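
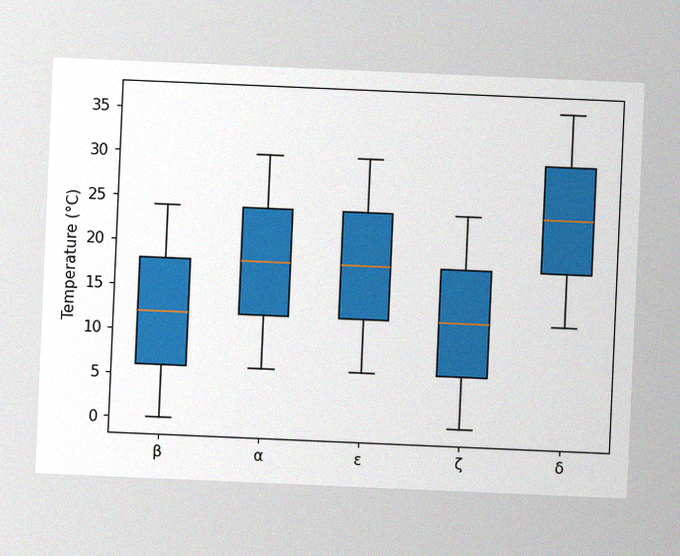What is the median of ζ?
The chart is tilted about 2° clockwise, with some photo noise. The median line in the ζ box sits at 12°C.

12°C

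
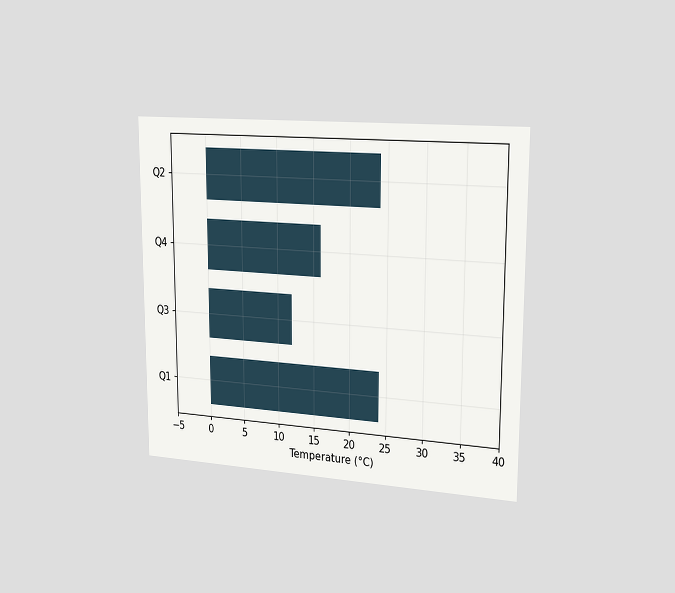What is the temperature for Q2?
The chart is viewed slightly from the right. Reading along the chart's x-axis, the Q2 bar reaches 24°C.

24°C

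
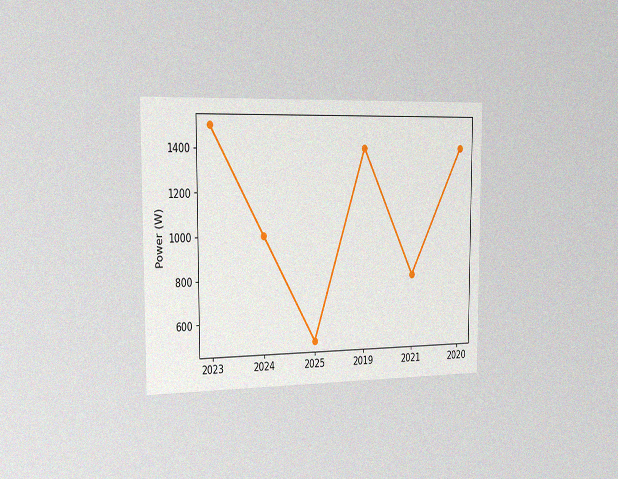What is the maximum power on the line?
1500W

The chart is viewed slightly from the left, with some photo noise. The highest point is at 2023, and reading across to the y-axis gives 1500W.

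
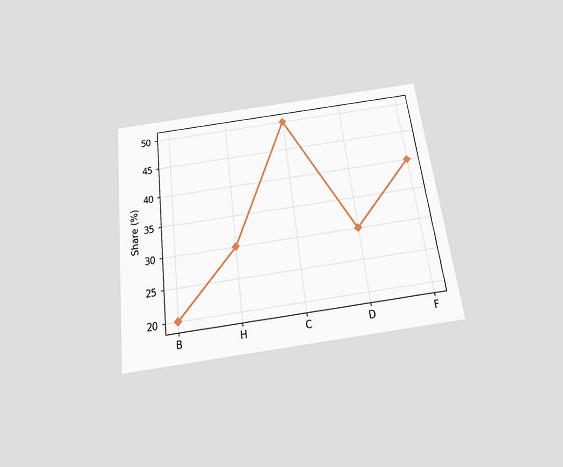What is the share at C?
The chart is tilted about 7° counter-clockwise and viewed slightly from below. At C, the line is at 50%.

50%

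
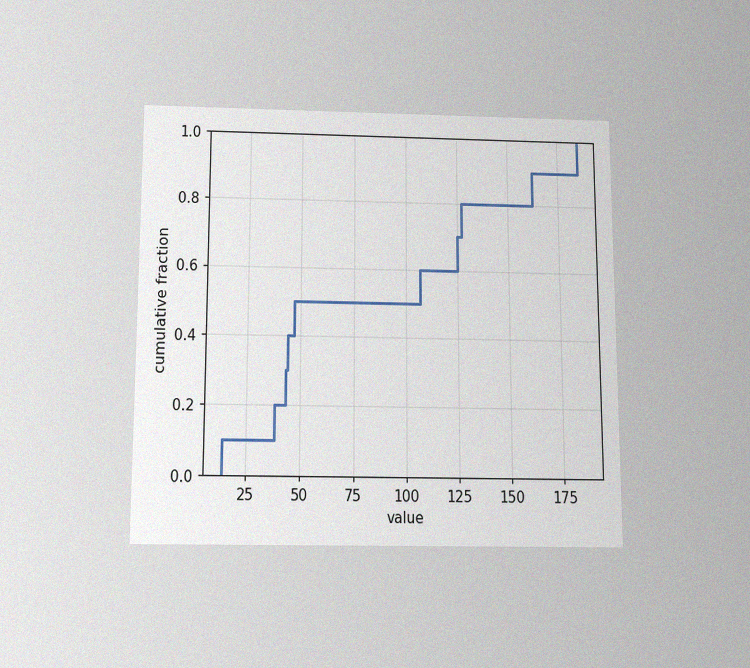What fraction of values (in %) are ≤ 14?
10%

The chart is viewed slightly from below, with some photo noise. At x=14 the ECDF step is at 10%.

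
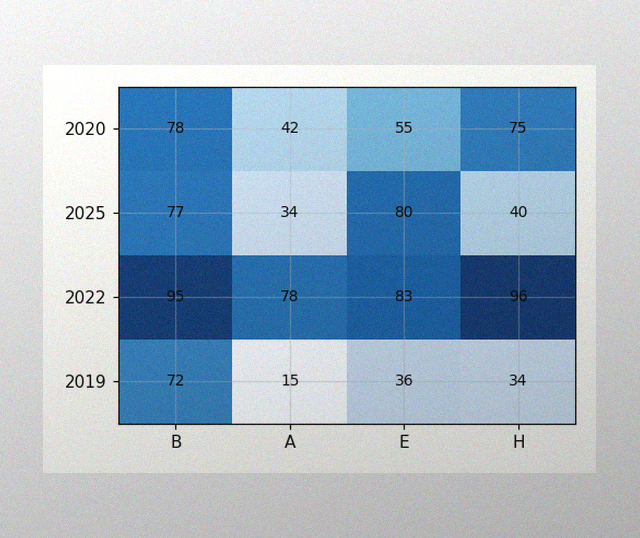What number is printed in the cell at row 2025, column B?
The image has some photo noise and uneven lighting. The (2025, B) cell reads 77.

77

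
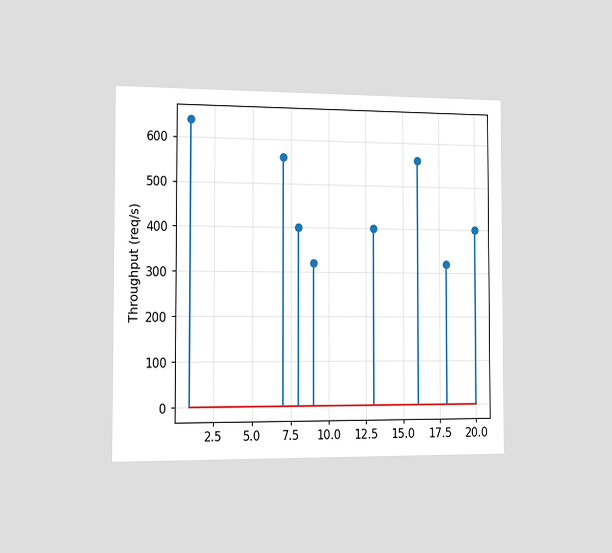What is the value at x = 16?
The chart is viewed slightly from the left. The stem at x=16 reaches 560req/s.

560req/s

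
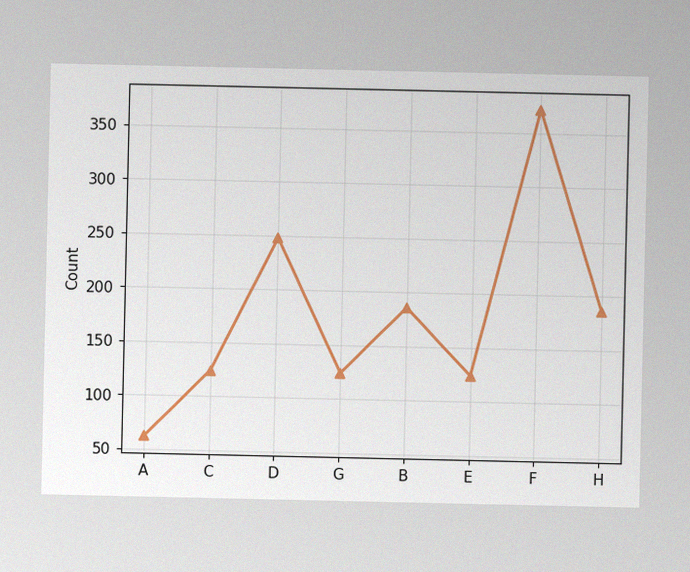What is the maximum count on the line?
372

The image has some photo noise and uneven lighting. The highest point is at F, and reading across to the y-axis gives 372.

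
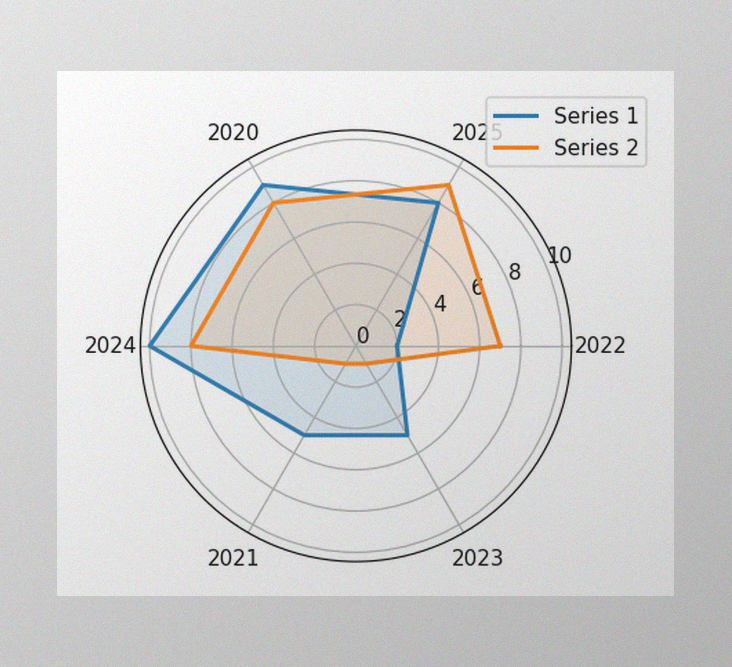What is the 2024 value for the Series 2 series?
The image has some photo noise and uneven lighting. On the 2024 axis, Series 2 reaches 8.

8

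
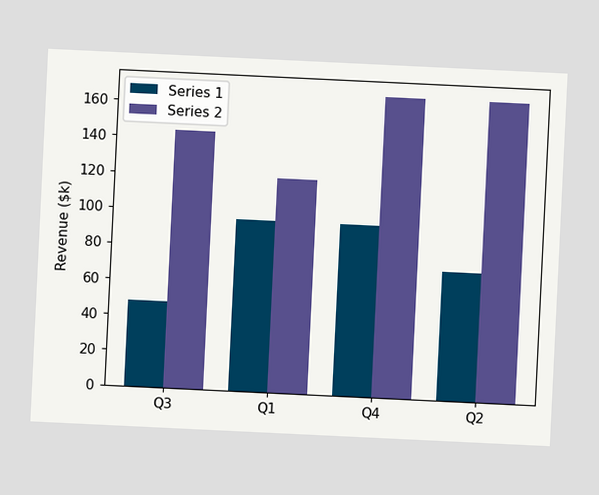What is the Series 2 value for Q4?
The chart is tilted about 3° clockwise. The Series 2 bar at Q4 reaches $168k on the y-axis.

$168k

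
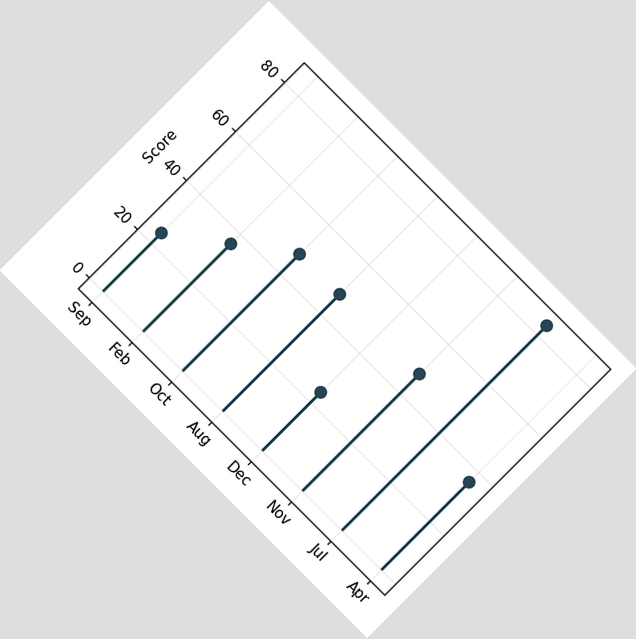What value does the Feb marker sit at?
36

The chart is tilted about 45° clockwise. The Feb marker sits at 36.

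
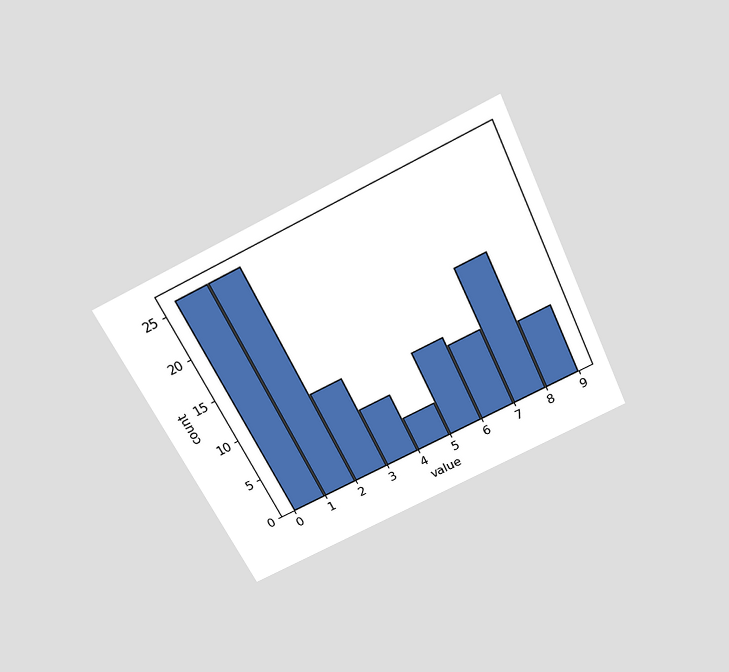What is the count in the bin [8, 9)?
8

The chart is tilted about 26° counter-clockwise and viewed slightly from above. The [8, 9) bin has height 8.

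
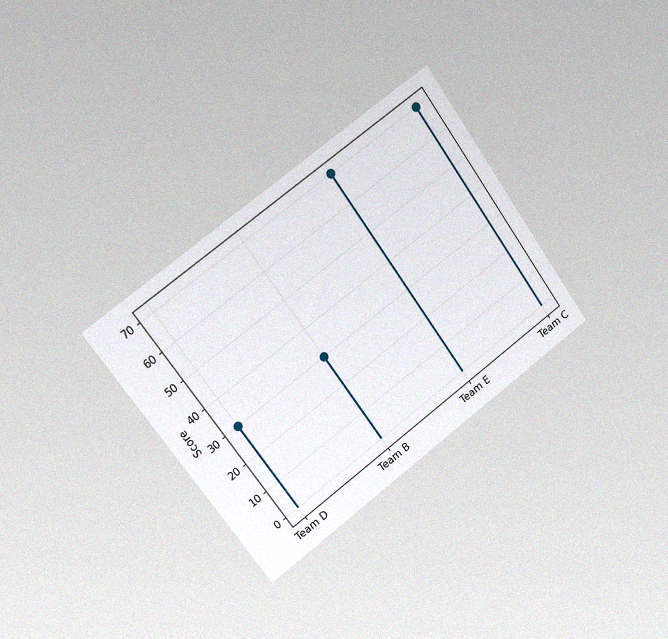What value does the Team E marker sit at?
The chart is tilted about 36° counter-clockwise and viewed slightly from the left, with some photo noise. The Team E marker sits at 70.

70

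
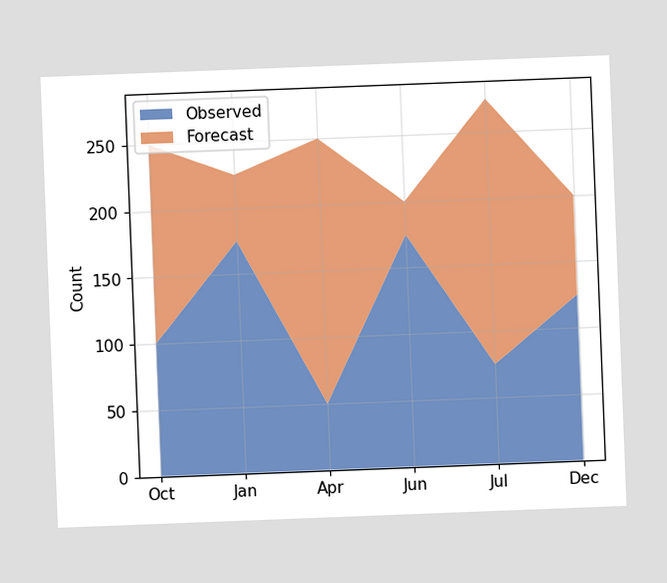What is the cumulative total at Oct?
250

The chart is tilted about 2° counter-clockwise. The stacked total at Oct reaches 250.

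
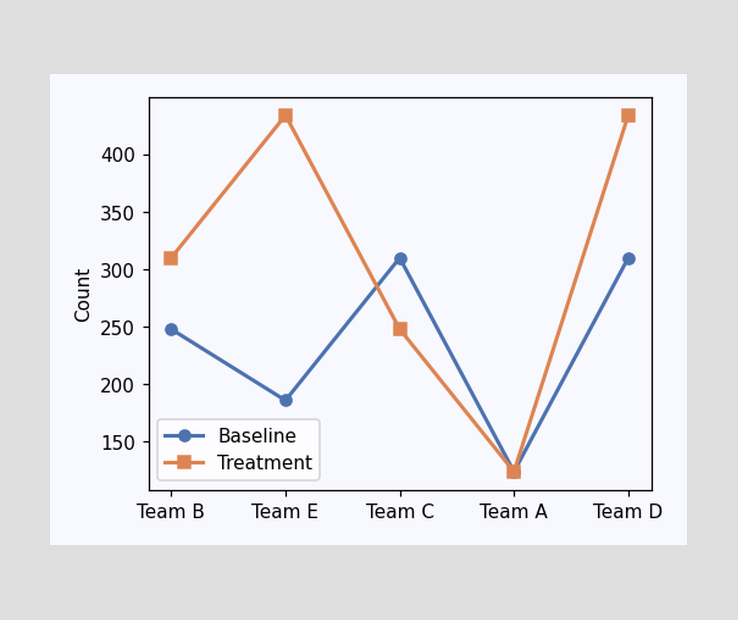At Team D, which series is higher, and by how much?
At Team D, Treatment sits above the other line by 124.

Treatment, by 124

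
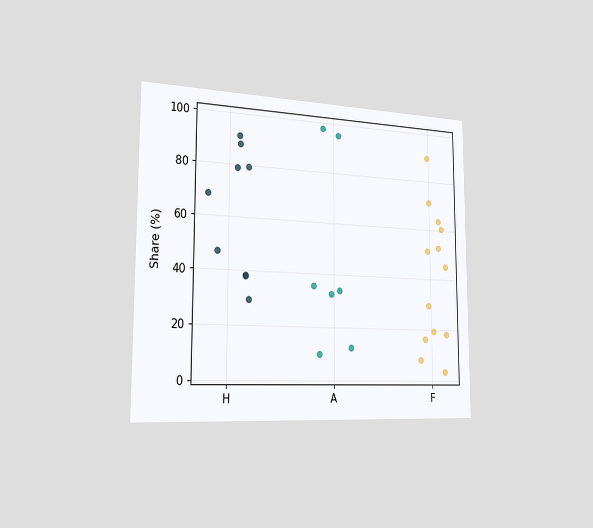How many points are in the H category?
9

The chart is viewed slightly from the left. Counting the markers in the H column gives 9.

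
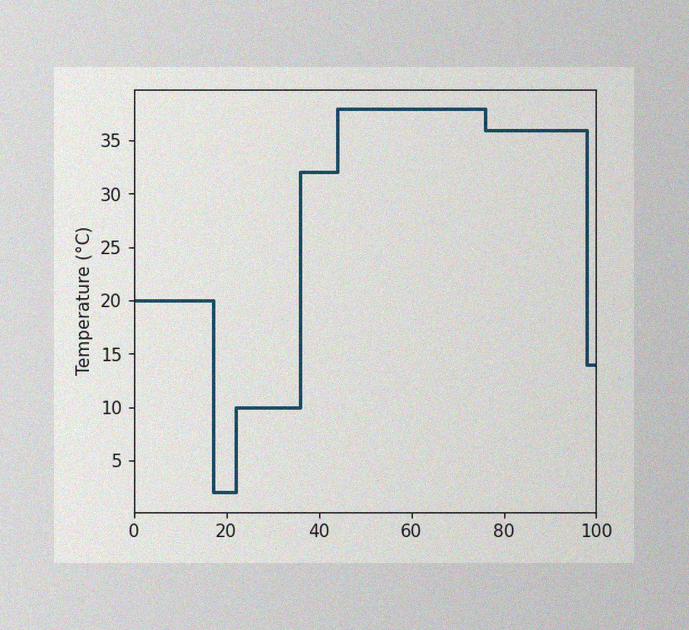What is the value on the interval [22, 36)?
The image has some photo noise and uneven lighting. On [22, 36) the step sits at 10°C.

10°C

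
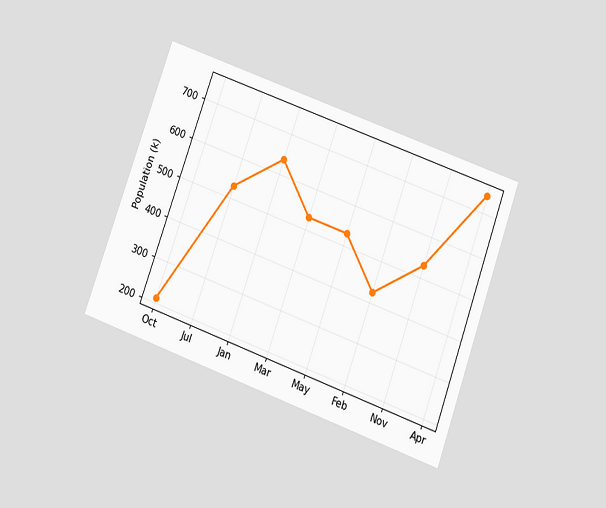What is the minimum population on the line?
212k

The chart is tilted about 20° clockwise and viewed slightly from below. The lowest point is at Oct, and reading across to the y-axis gives 212k.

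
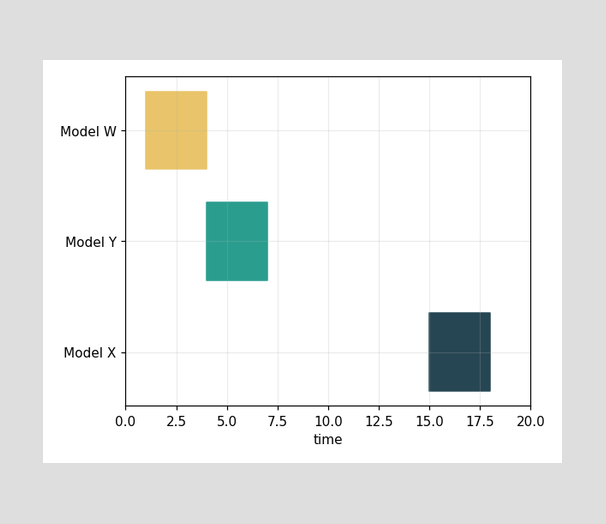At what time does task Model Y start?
The Model Y bar begins at t=4.

4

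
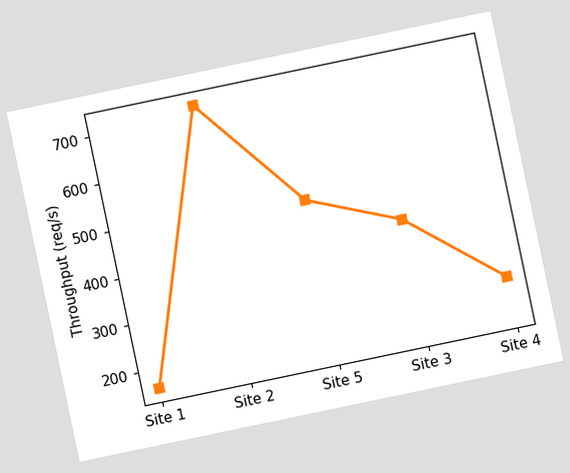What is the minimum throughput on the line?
160req/s

The chart is tilted about 12° counter-clockwise. The lowest point is at Site 1, and reading across to the y-axis gives 160req/s.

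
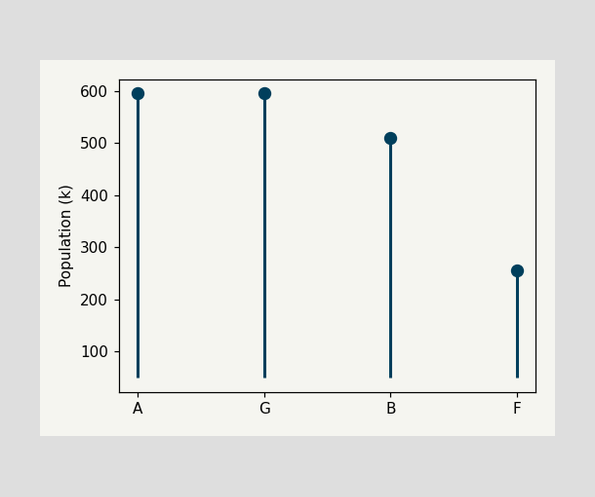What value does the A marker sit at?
The A marker sits at 595k.

595k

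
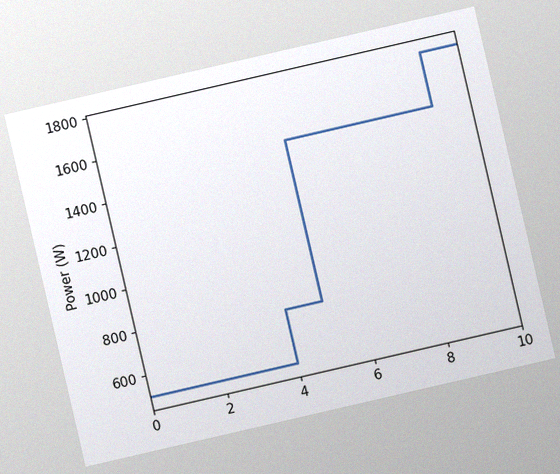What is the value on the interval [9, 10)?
The chart is tilted about 13° counter-clockwise, with some photo noise. On [9, 10) the step sits at 1750W.

1750W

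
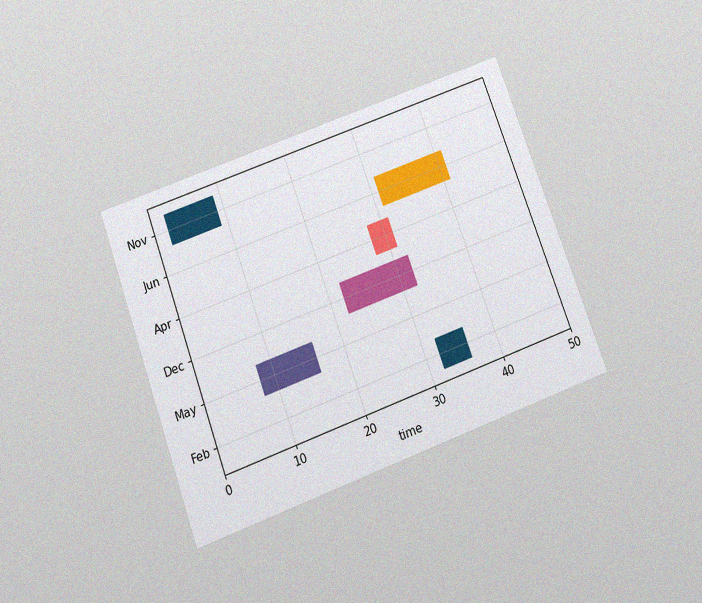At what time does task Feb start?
The chart is tilted about 20° counter-clockwise and viewed slightly from below, with some photo noise. The Feb bar begins at t=32.

32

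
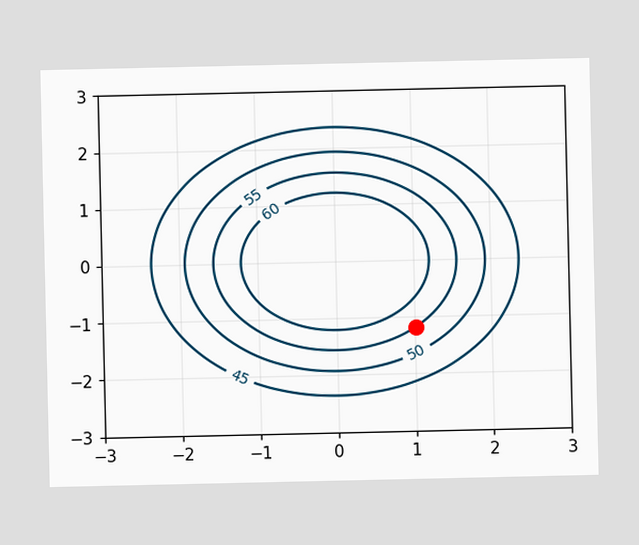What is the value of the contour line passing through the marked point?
The marked point sits on the contour labelled 55.

55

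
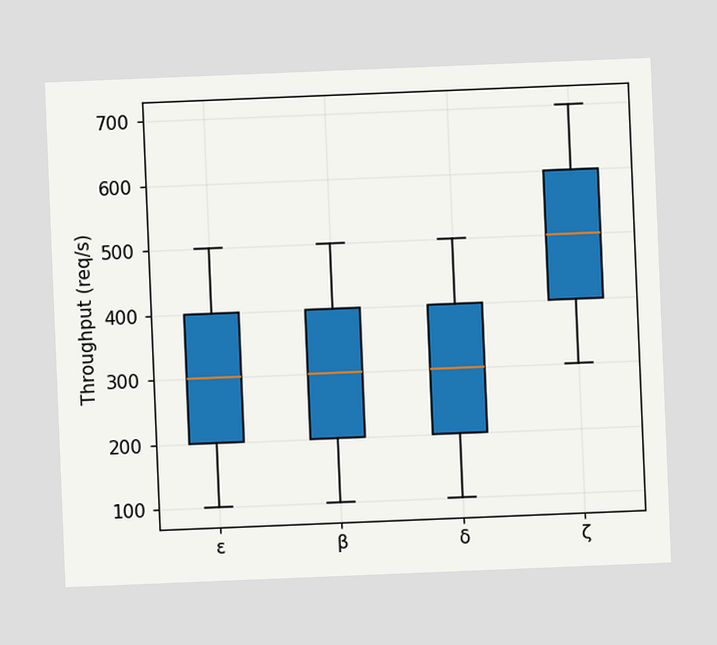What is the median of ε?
300req/s

The chart is tilted about 2° counter-clockwise. The median line in the ε box sits at 300req/s.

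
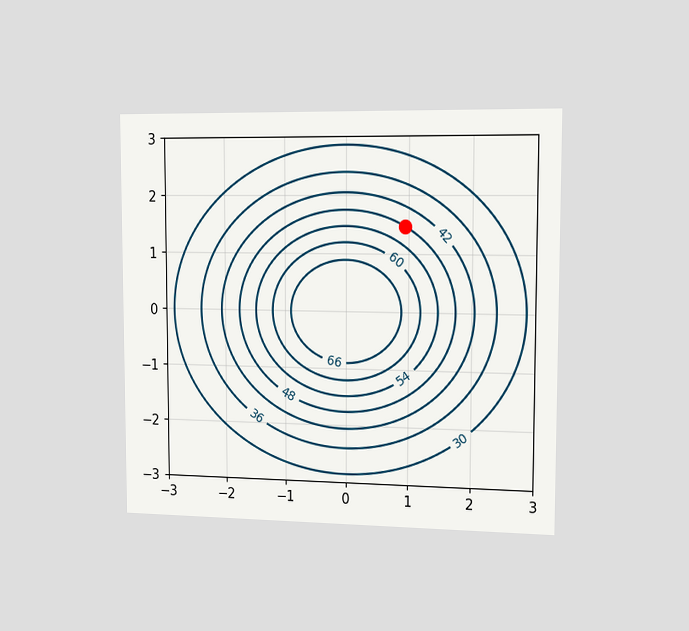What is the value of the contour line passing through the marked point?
48

The chart is viewed slightly from the right. The marked point sits on the contour labelled 48.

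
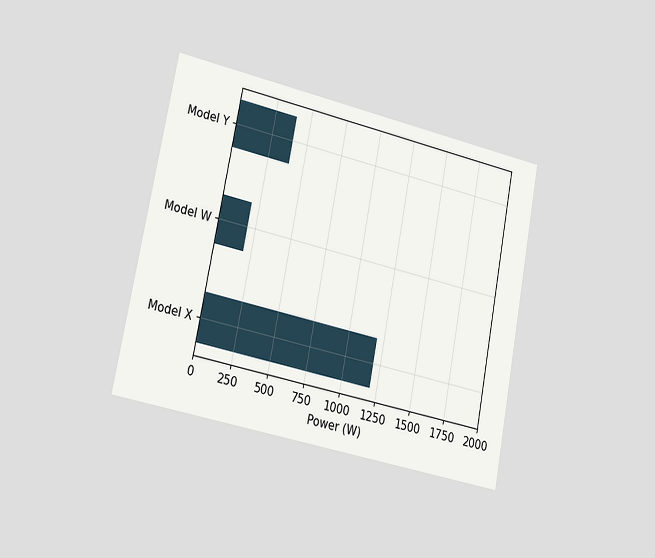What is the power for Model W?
200W

The chart is tilted about 11° clockwise and viewed slightly from the left. Reading along the chart's x-axis, the Model W bar reaches 200W.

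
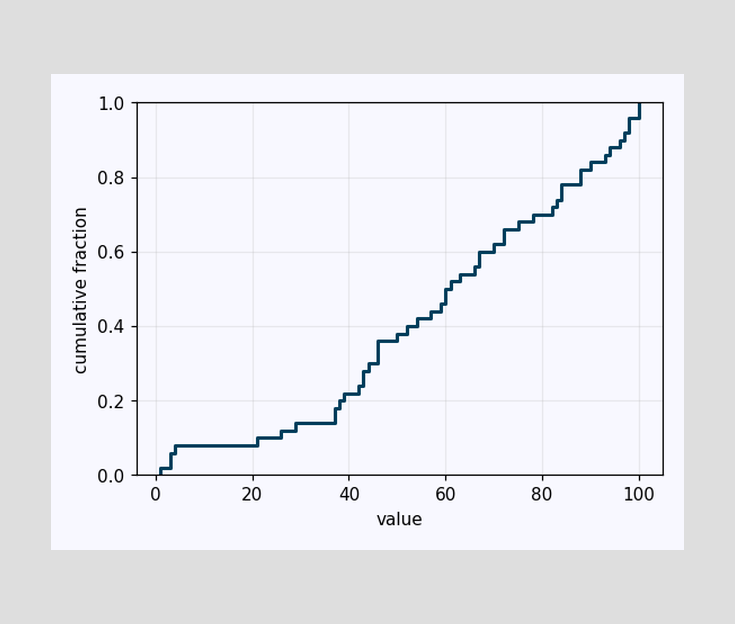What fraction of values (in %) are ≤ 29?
14%

At x=29 the ECDF step is at 14%.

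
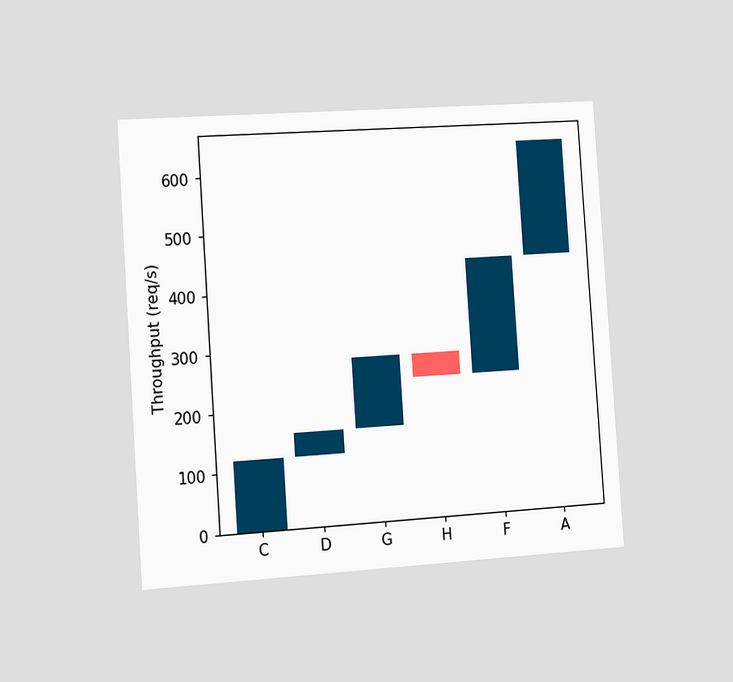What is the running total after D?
160req/s

The chart is tilted about 4° counter-clockwise and viewed slightly from the left. After D the running total reaches 160req/s.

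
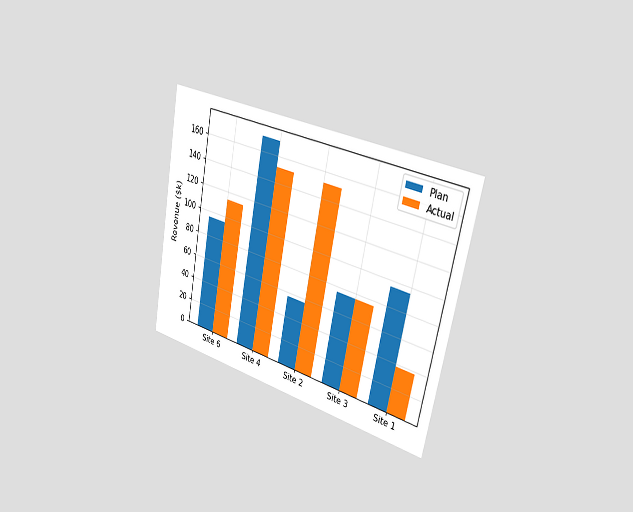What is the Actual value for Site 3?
The chart is tilted about 11° clockwise and viewed slightly from the right. The Actual bar at Site 3 reaches $76k on the y-axis.

$76k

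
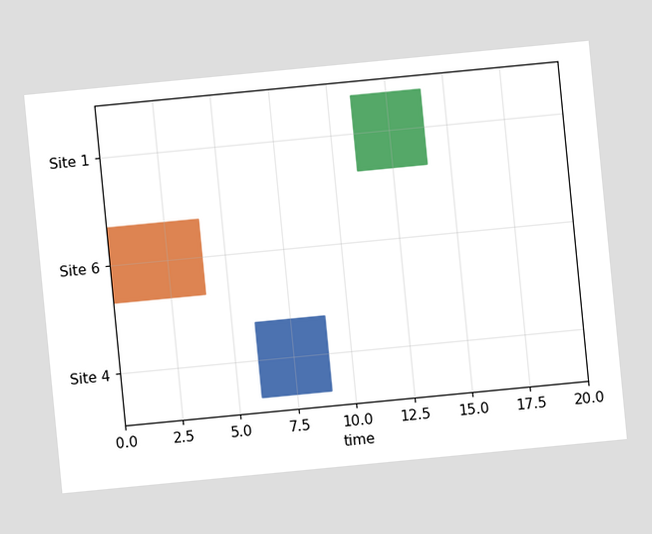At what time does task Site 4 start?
The chart is tilted about 5° counter-clockwise. The Site 4 bar begins at t=6.

6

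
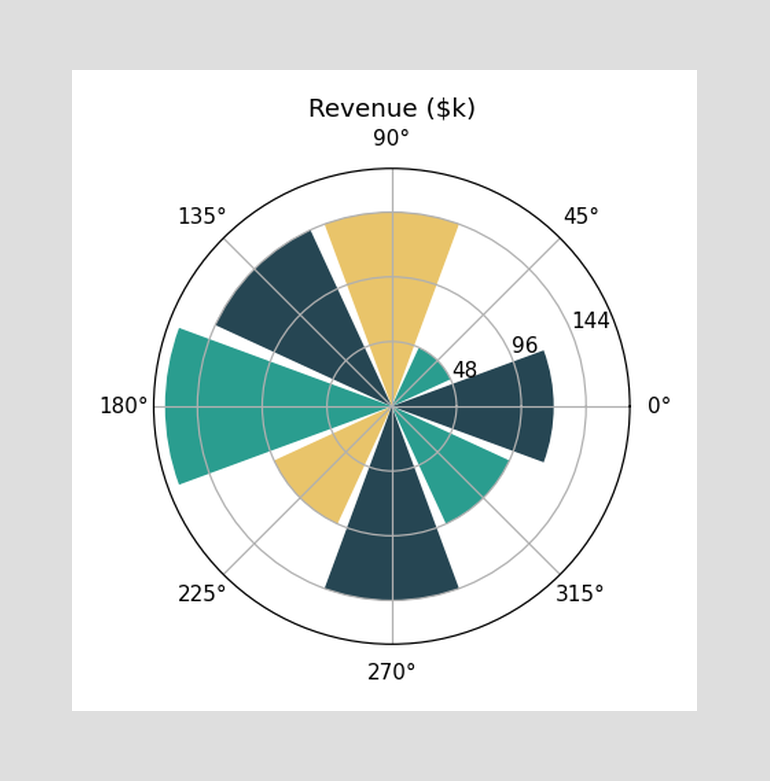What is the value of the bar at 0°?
The bar at 0° reaches $120k on the radial axis.

$120k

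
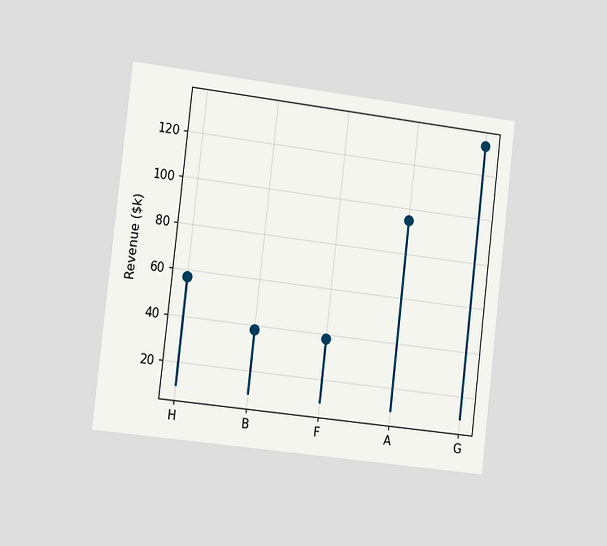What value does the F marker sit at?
$38k

The chart is tilted about 7° clockwise and viewed slightly from the left. The F marker sits at $38k.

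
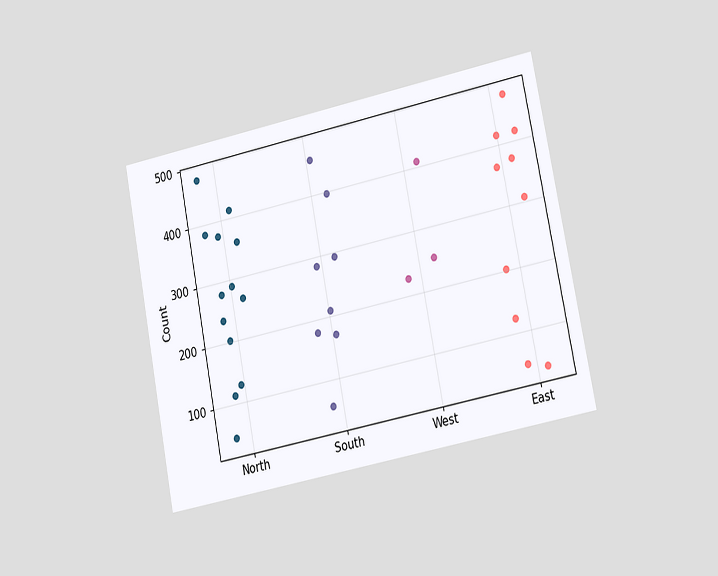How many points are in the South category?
8

The chart is tilted about 11° counter-clockwise and viewed at a slight angle. Counting the markers in the South column gives 8.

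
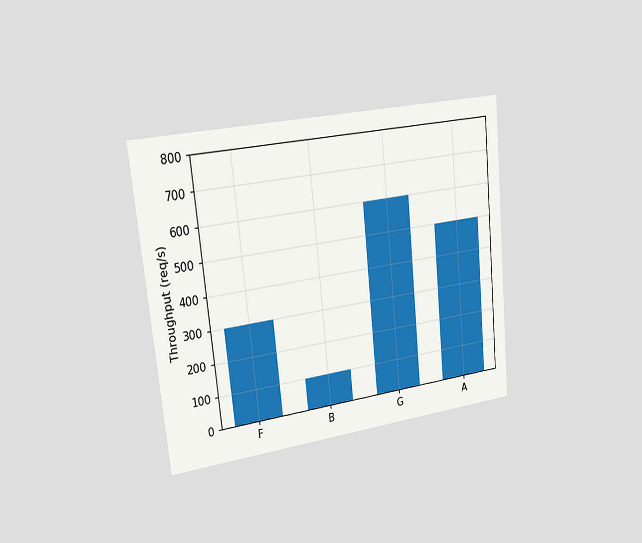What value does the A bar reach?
The chart is tilted about 6° counter-clockwise and viewed slightly from the left. Reading along the chart's y-axis, the A bar reaches 500req/s.

500req/s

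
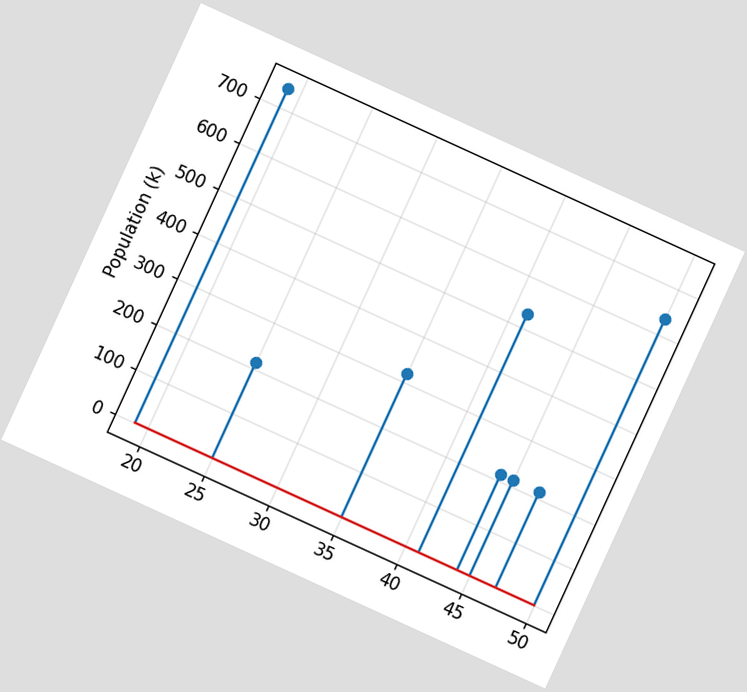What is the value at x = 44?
212k

The chart is tilted about 25° clockwise. The stem at x=44 reaches 212k.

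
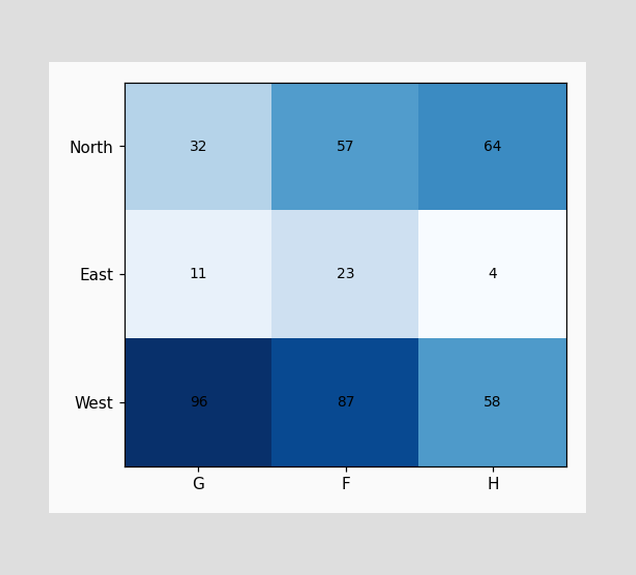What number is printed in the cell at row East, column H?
4

The (East, H) cell reads 4.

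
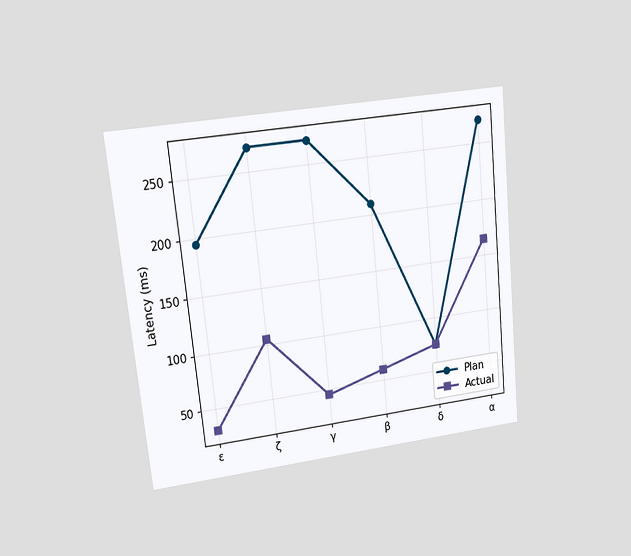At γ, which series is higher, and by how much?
The chart is tilted about 6° counter-clockwise and viewed at a slight angle. At γ, Plan sits above the other line by 225ms.

Plan, by 225ms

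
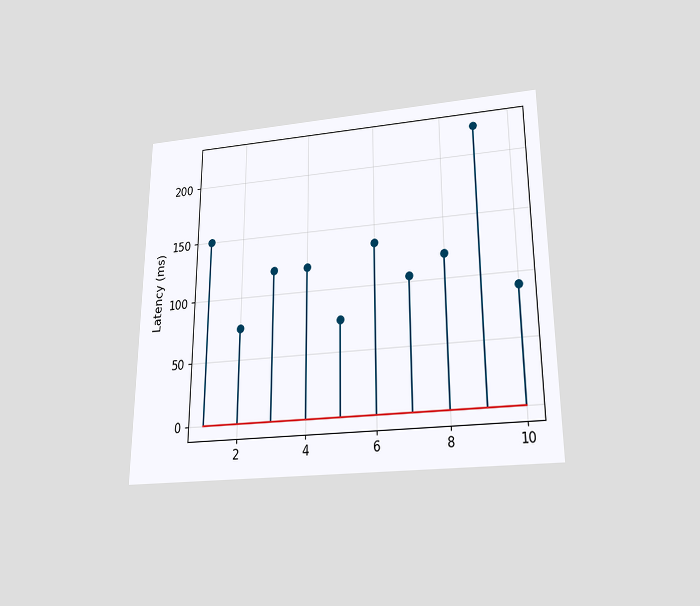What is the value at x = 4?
120ms

The chart is viewed slightly from below. The stem at x=4 reaches 120ms.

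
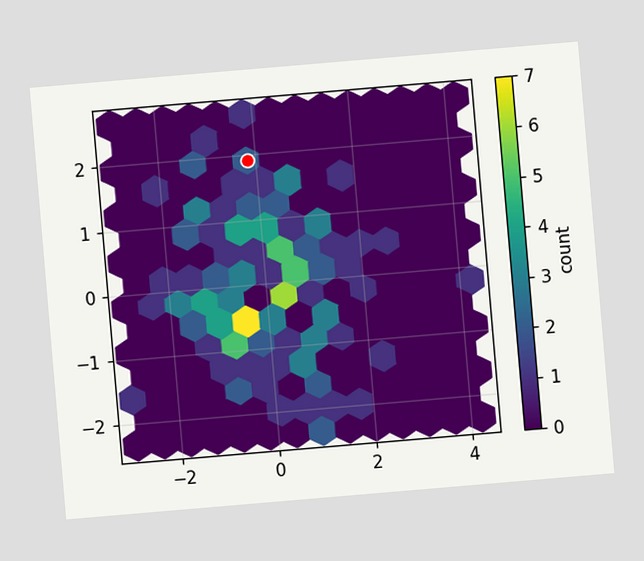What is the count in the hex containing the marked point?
The chart is tilted about 5° counter-clockwise. The marked hex reads 2 on the colorbar.

2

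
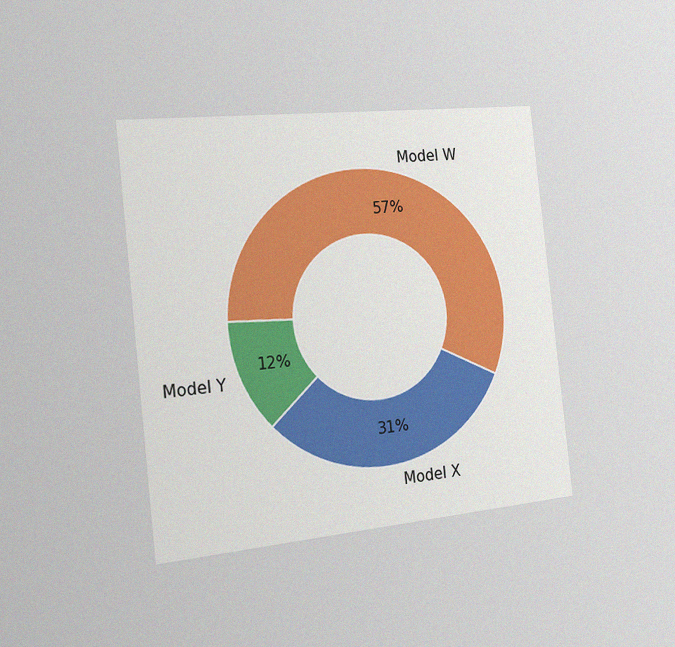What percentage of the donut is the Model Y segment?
12%

The chart is tilted about 6° counter-clockwise and viewed slightly from the left, with some photo noise. The Model Y segment takes up 12% of the ring.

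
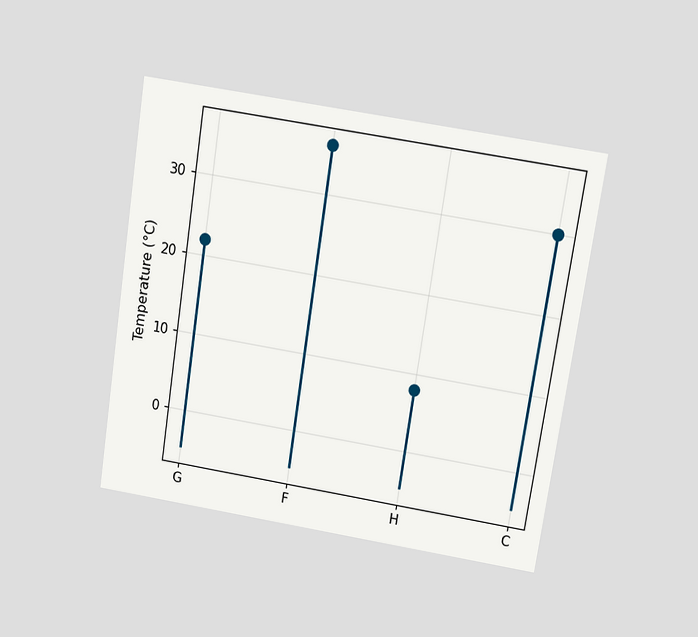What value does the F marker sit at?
36°C

The chart is tilted about 9° clockwise and viewed slightly from above. The F marker sits at 36°C.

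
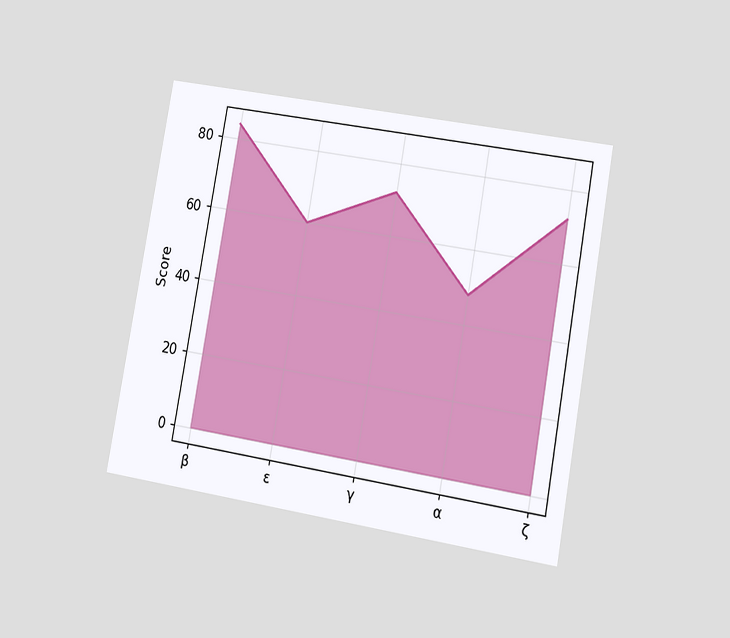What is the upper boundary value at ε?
60

The chart is tilted about 10° clockwise and viewed at a slight angle. At ε the upper boundary is at 60.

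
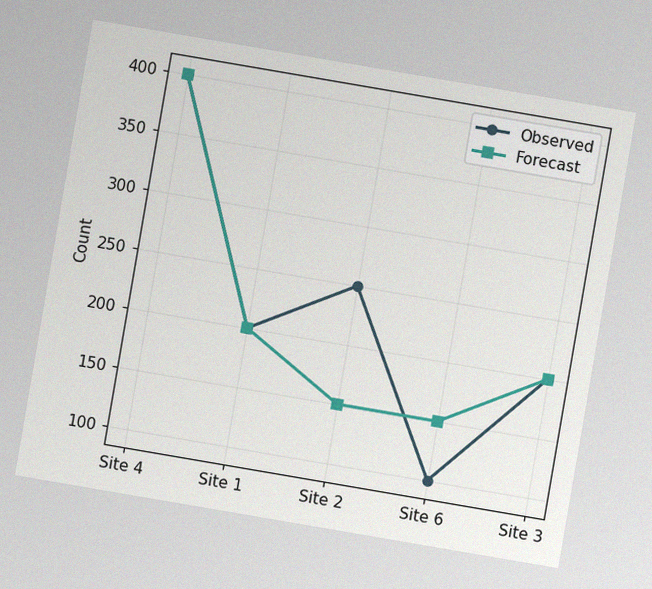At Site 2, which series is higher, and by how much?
The chart is tilted about 10° clockwise, with some photo noise. At Site 2, Observed sits above the other line by 100.

Observed, by 100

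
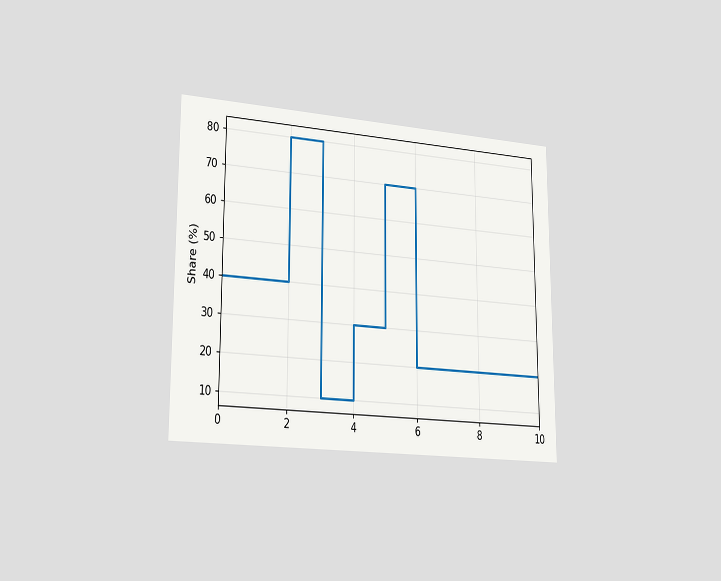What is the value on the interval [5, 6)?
The chart is viewed slightly from the left. On [5, 6) the step sits at 70%.

70%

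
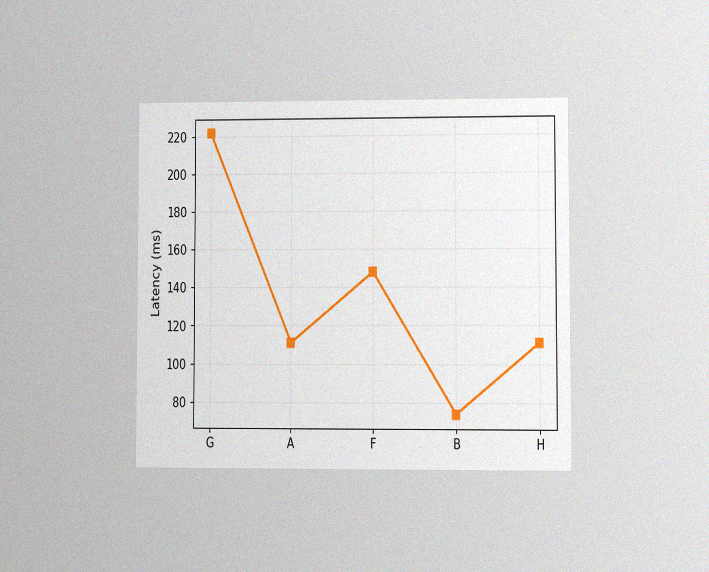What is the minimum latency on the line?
The chart is viewed at a slight angle, with some photo noise. The lowest point is at B, and reading across to the y-axis gives 74ms.

74ms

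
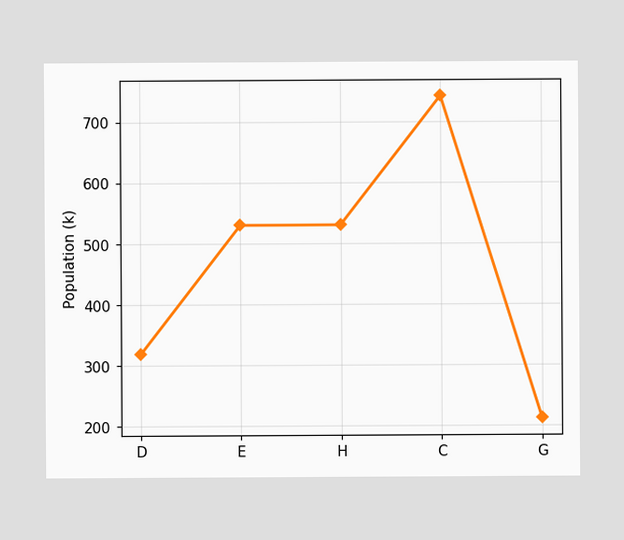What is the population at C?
At C, the line is at 742k.

742k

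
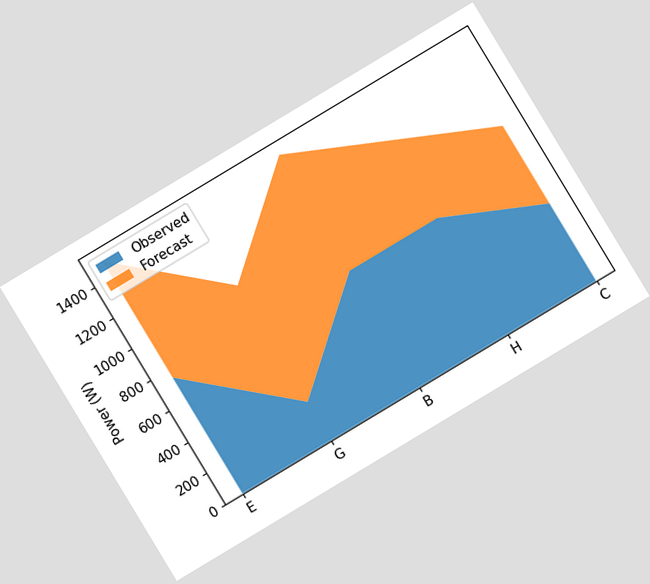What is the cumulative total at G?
The chart is tilted about 31° counter-clockwise. The stacked total at G reaches 1000W.

1000W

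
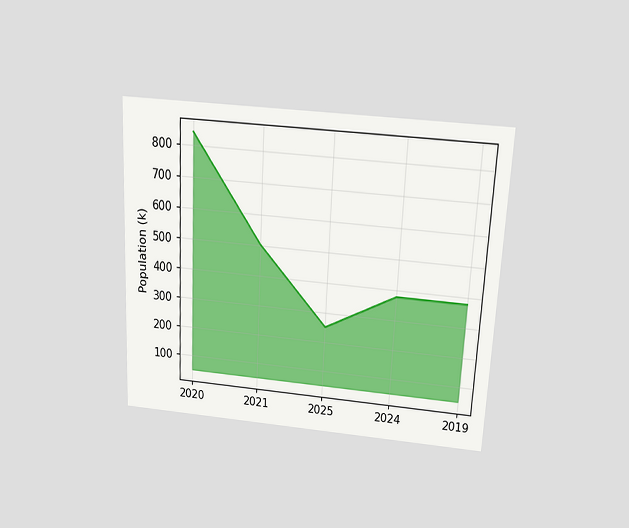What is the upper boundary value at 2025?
252k

The chart is tilted about 3° clockwise and viewed slightly from above. At 2025 the upper boundary is at 252k.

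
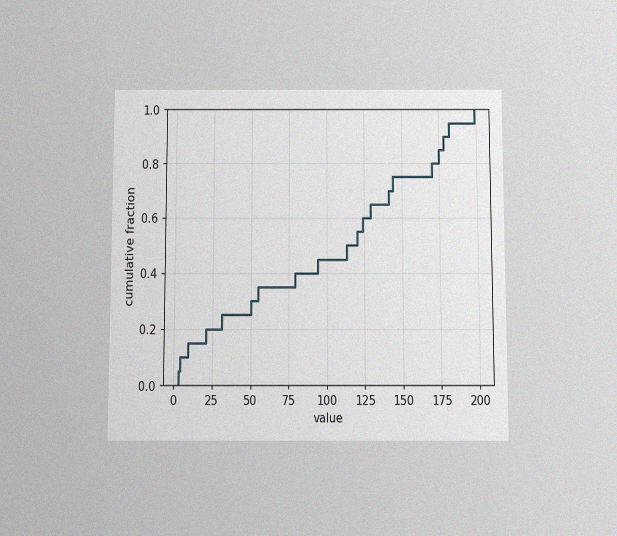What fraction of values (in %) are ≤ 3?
5%

The chart is viewed slightly from below, with some photo noise. At x=3 the ECDF step is at 5%.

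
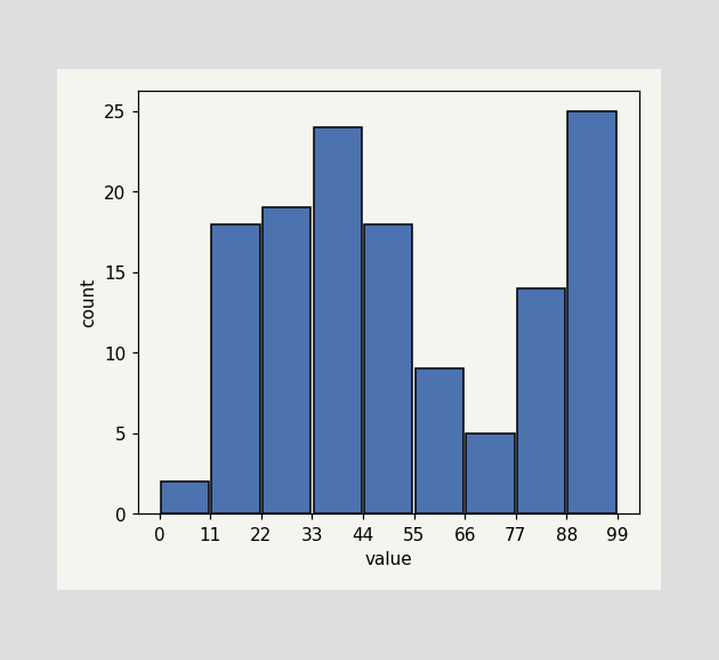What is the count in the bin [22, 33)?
19

The [22, 33) bin has height 19.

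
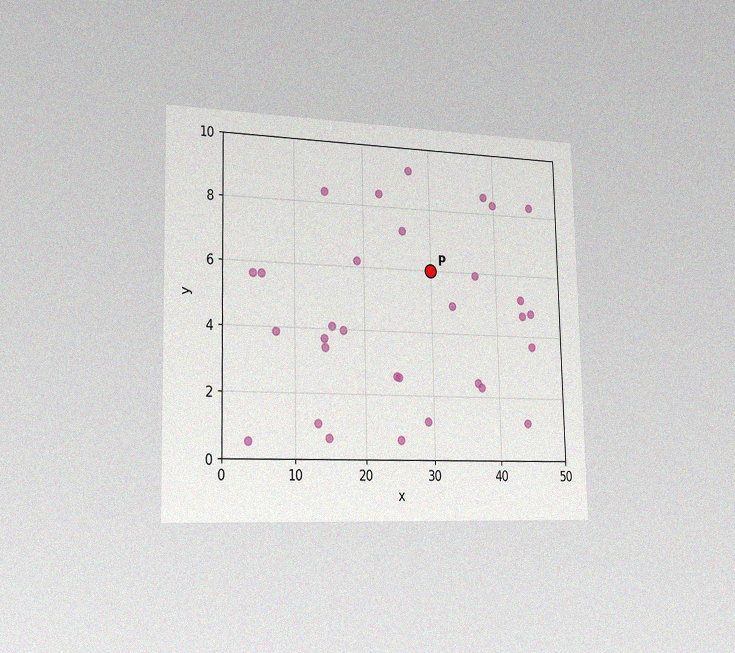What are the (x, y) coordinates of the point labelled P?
The chart is viewed slightly from the left, with some photo noise. Following the gridlines from P to each axis, P sits at (30, 6).

(30, 6)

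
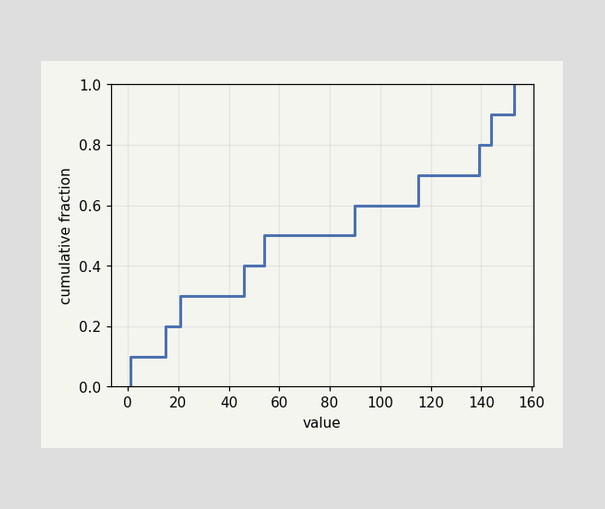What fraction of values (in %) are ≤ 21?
At x=21 the ECDF step is at 30%.

30%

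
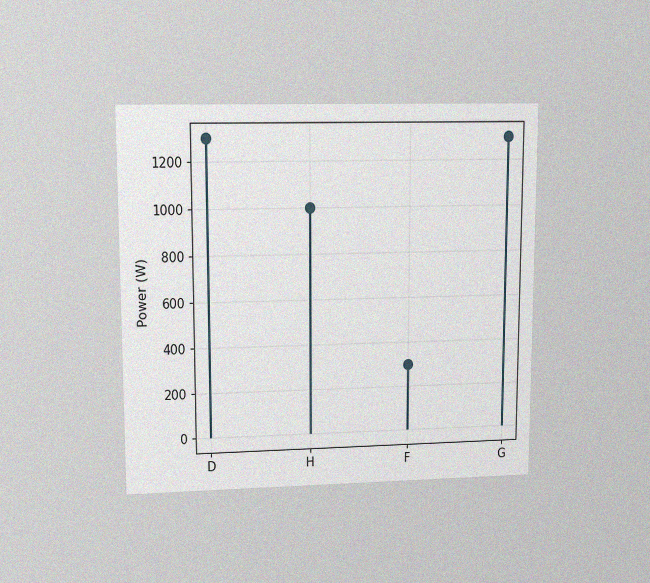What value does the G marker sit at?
The chart is viewed at a slight angle, with some photo noise. The G marker sits at 1300W.

1300W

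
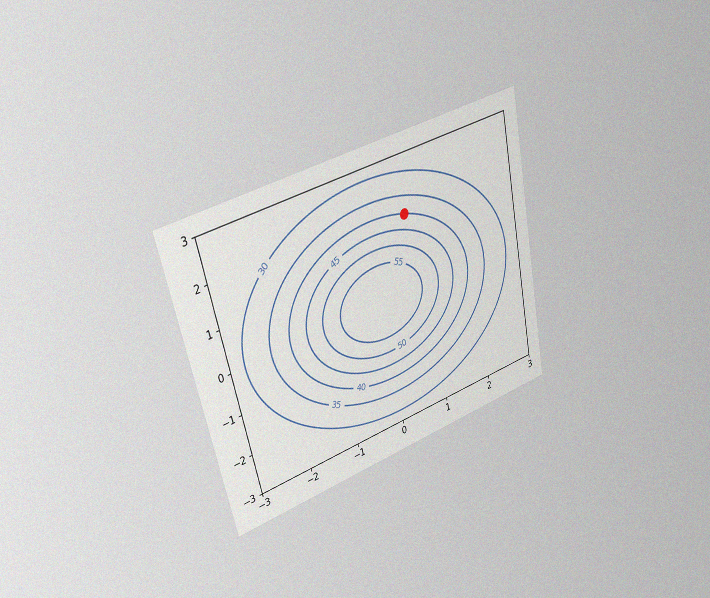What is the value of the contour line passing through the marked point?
The chart is tilted about 12° counter-clockwise and viewed slightly from the left, with some photo noise. The marked point sits on the contour labelled 40.

40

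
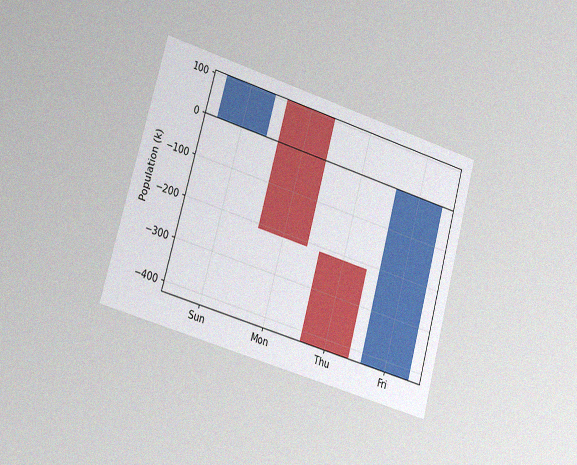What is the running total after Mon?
The chart is tilted about 16° clockwise and viewed slightly from the left, with some photo noise. After Mon the running total reaches -212k.

-212k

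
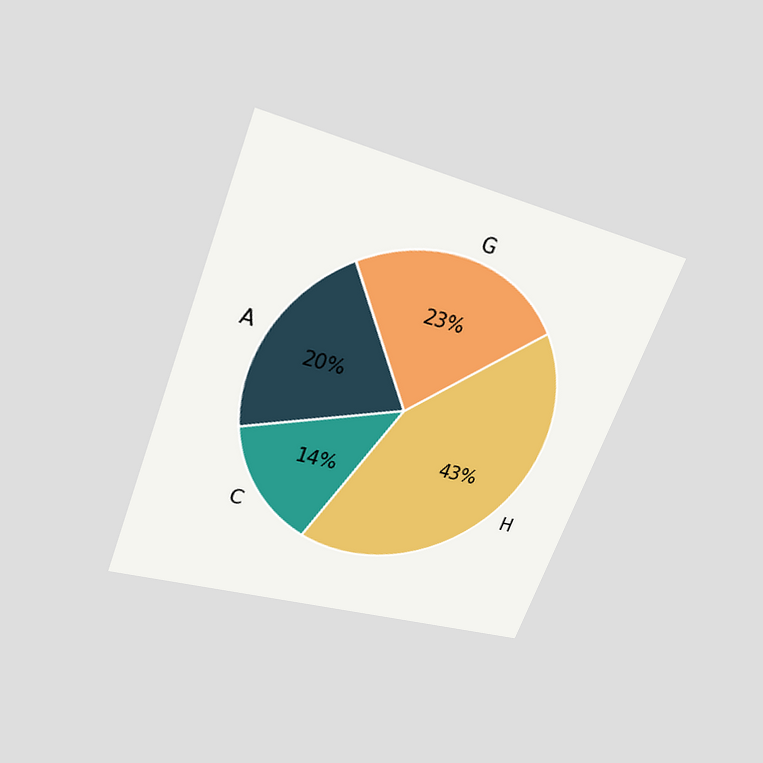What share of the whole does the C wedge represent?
14%

The chart is tilted about 21° clockwise and viewed slightly from above. The C slice takes up 14% of the pie.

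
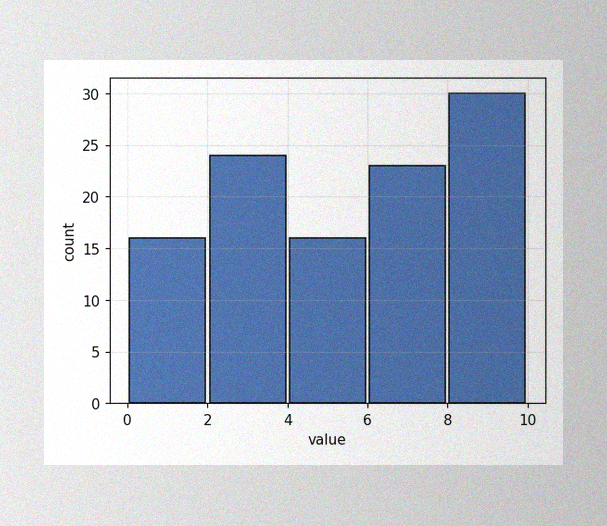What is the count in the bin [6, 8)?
23

The image has some photo noise and uneven lighting. The [6, 8) bin has height 23.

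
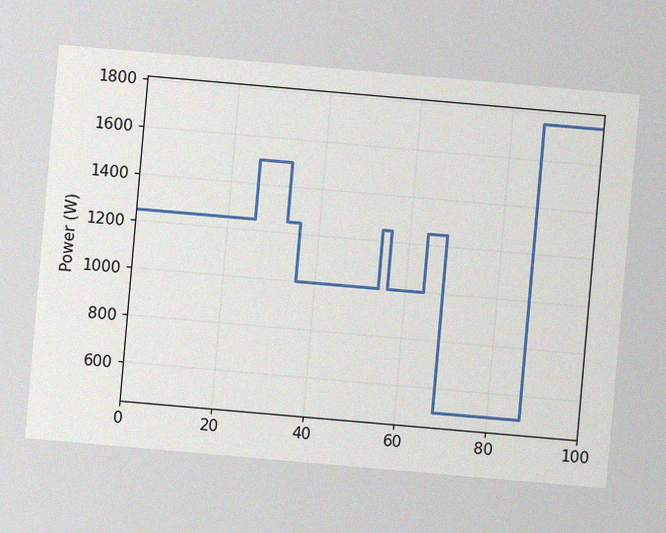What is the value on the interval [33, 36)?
1250W

The chart is tilted about 5° clockwise, with some photo noise. On [33, 36) the step sits at 1250W.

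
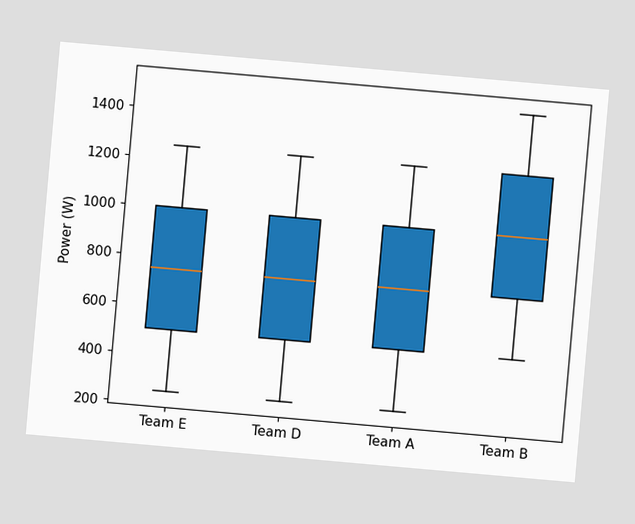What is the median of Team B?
The chart is tilted about 5° clockwise. The median line in the Team B box sits at 1000W.

1000W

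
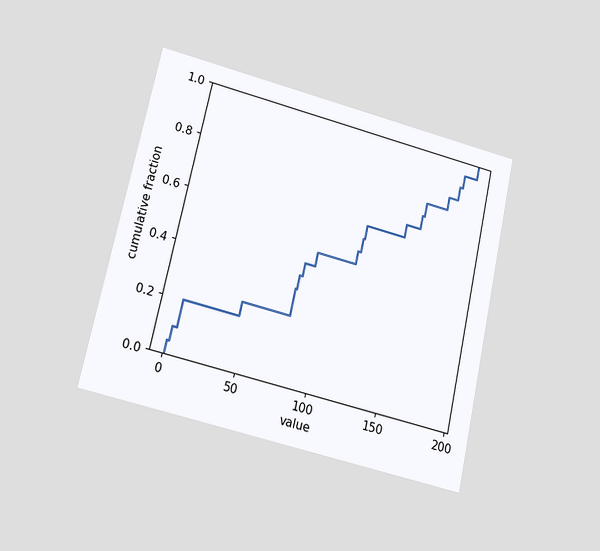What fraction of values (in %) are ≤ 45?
25%

The chart is tilted about 12° clockwise and viewed at a slight angle. At x=45 the ECDF step is at 25%.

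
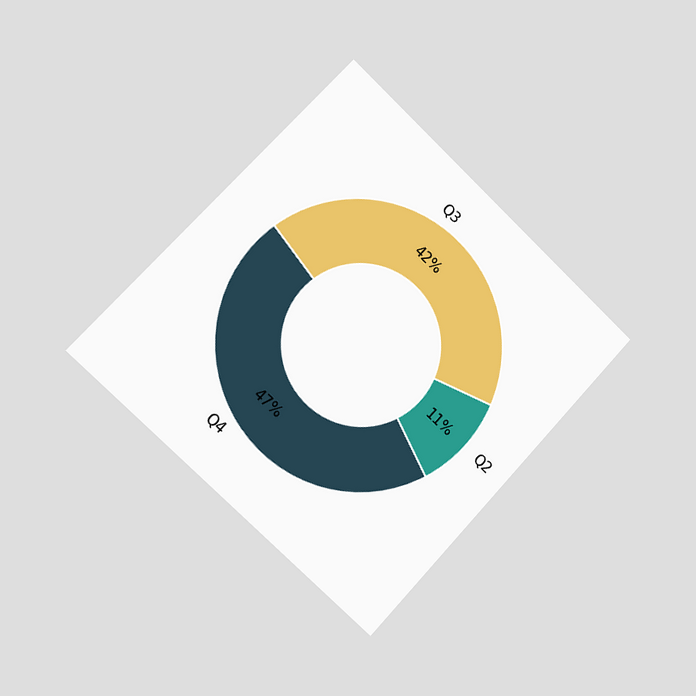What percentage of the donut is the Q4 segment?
The chart is tilted about 43° clockwise and viewed slightly from the left. The Q4 segment takes up 47% of the ring.

47%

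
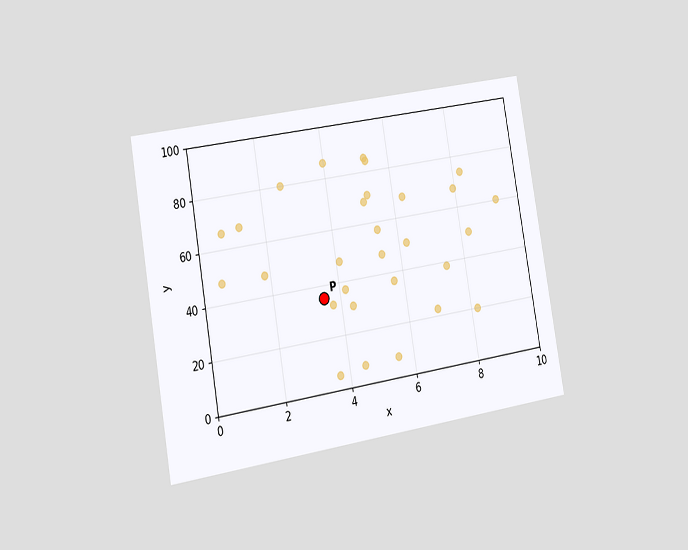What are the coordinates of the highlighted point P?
(3.5, 35)

The chart is tilted about 10° counter-clockwise and viewed slightly from the left. Following the gridlines from P to each axis, P sits at (3.5, 35).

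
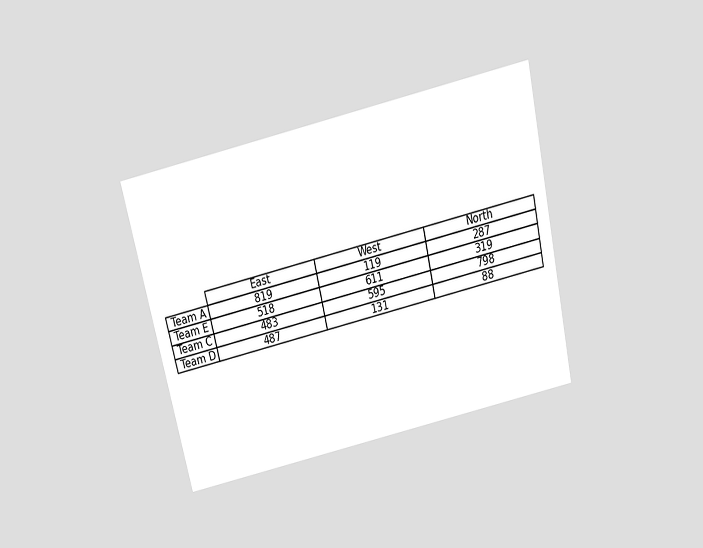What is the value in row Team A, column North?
287

The chart is tilted about 13° counter-clockwise and viewed slightly from above. The (Team A, North) cell reads 287.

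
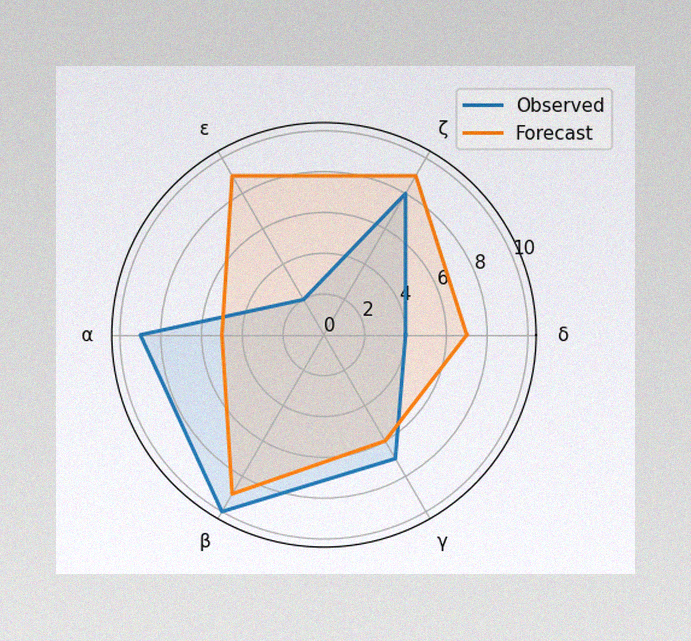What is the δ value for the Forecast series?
7

The image has some photo noise and uneven lighting. On the δ axis, Forecast reaches 7.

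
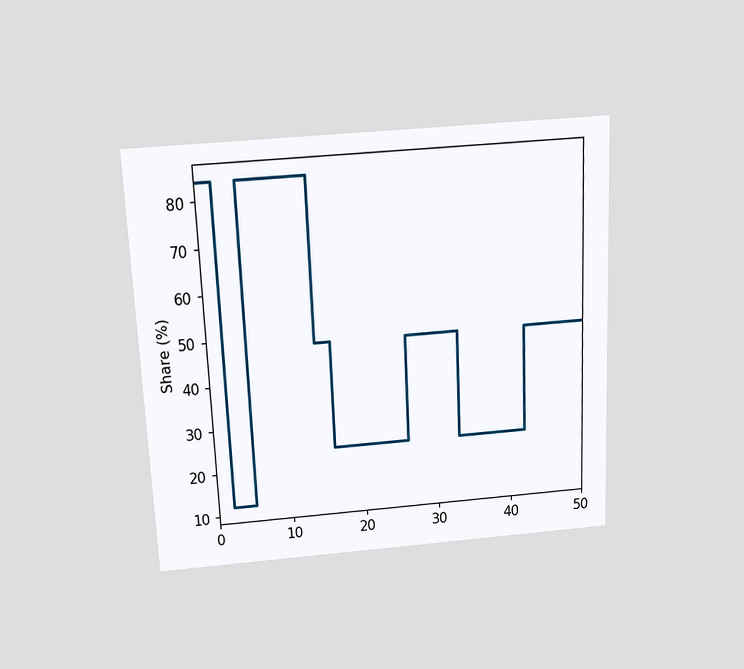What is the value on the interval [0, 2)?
84%

The chart is tilted about 3° counter-clockwise and viewed slightly from above. On [0, 2) the step sits at 84%.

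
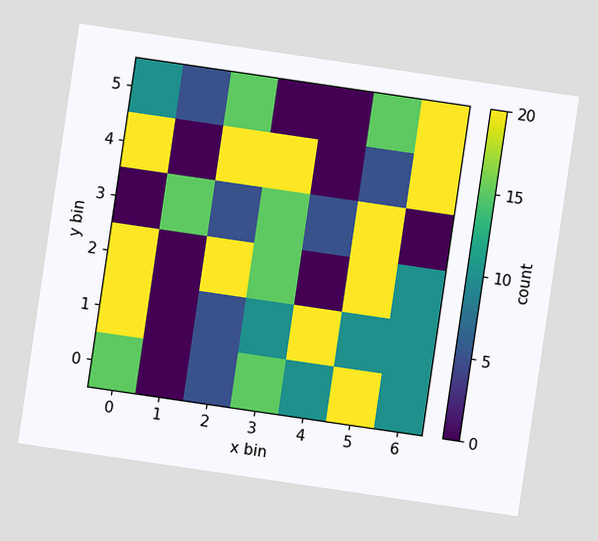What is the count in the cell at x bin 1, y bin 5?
The chart is tilted about 8° clockwise. Matching the cell (1, 5) against the colorbar gives 5.

5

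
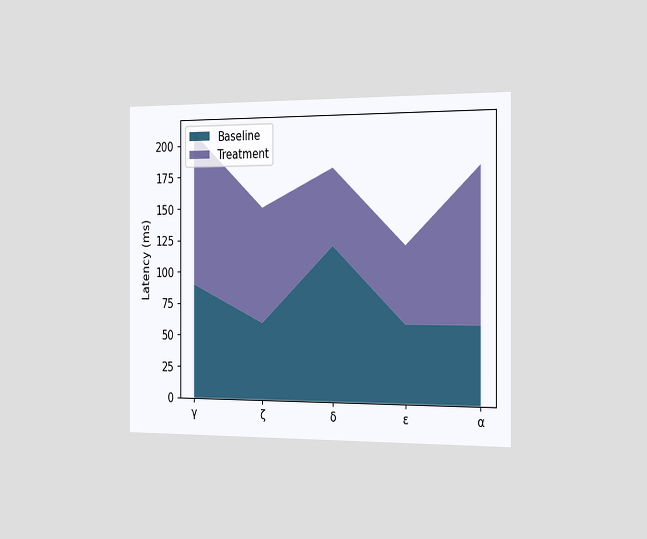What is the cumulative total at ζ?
150ms

The chart is viewed slightly from the right. The stacked total at ζ reaches 150ms.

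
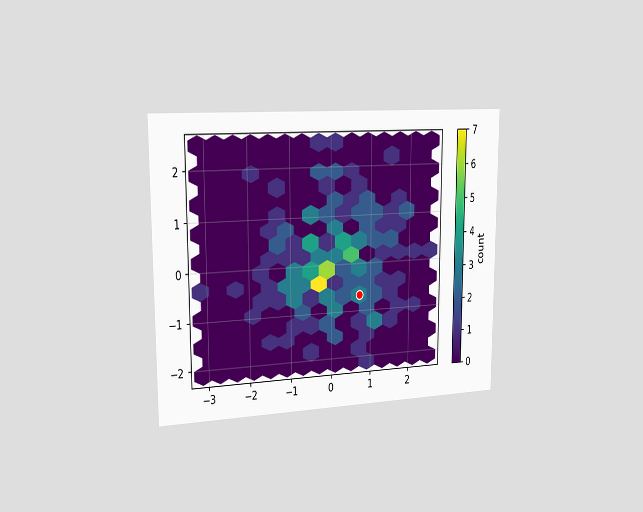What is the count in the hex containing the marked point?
3

The chart is viewed slightly from the left. The marked hex reads 3 on the colorbar.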